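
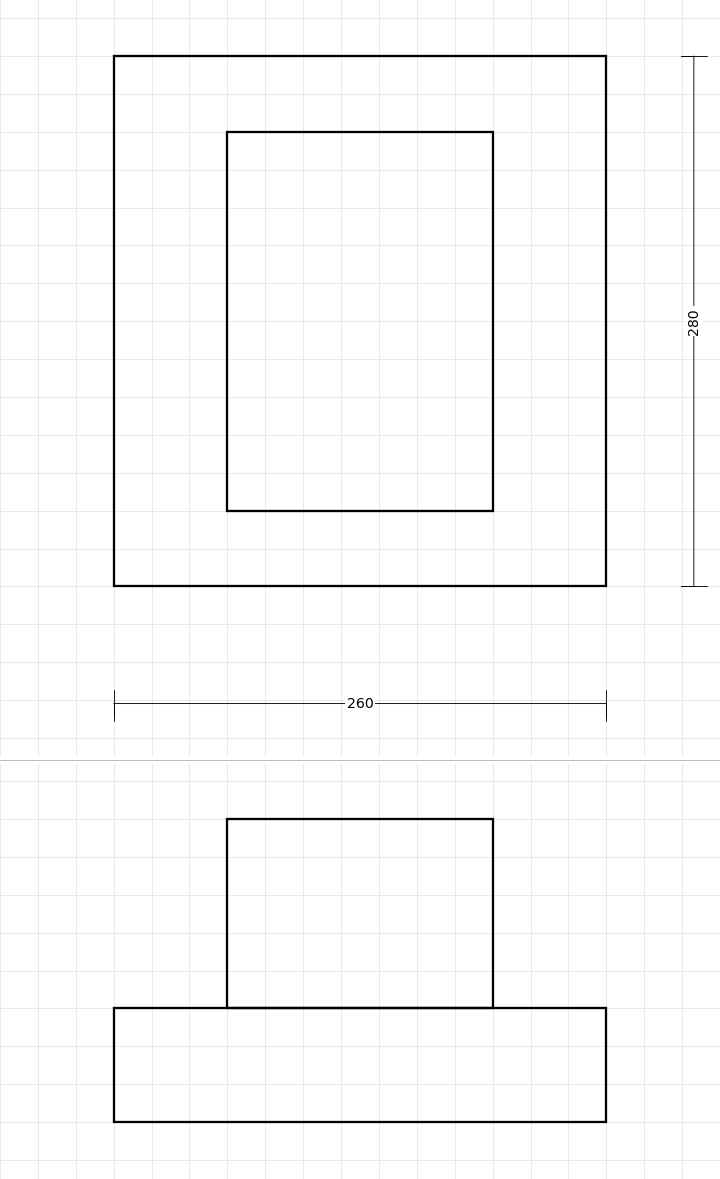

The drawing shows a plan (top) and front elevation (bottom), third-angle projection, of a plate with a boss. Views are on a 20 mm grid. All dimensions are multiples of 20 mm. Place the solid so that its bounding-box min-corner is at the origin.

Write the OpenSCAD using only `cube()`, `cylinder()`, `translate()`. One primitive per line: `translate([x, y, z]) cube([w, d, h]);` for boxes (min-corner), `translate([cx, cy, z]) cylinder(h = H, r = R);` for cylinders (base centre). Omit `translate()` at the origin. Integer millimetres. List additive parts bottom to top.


cube([260, 280, 60]);
translate([60, 40, 60]) cube([140, 200, 100]);


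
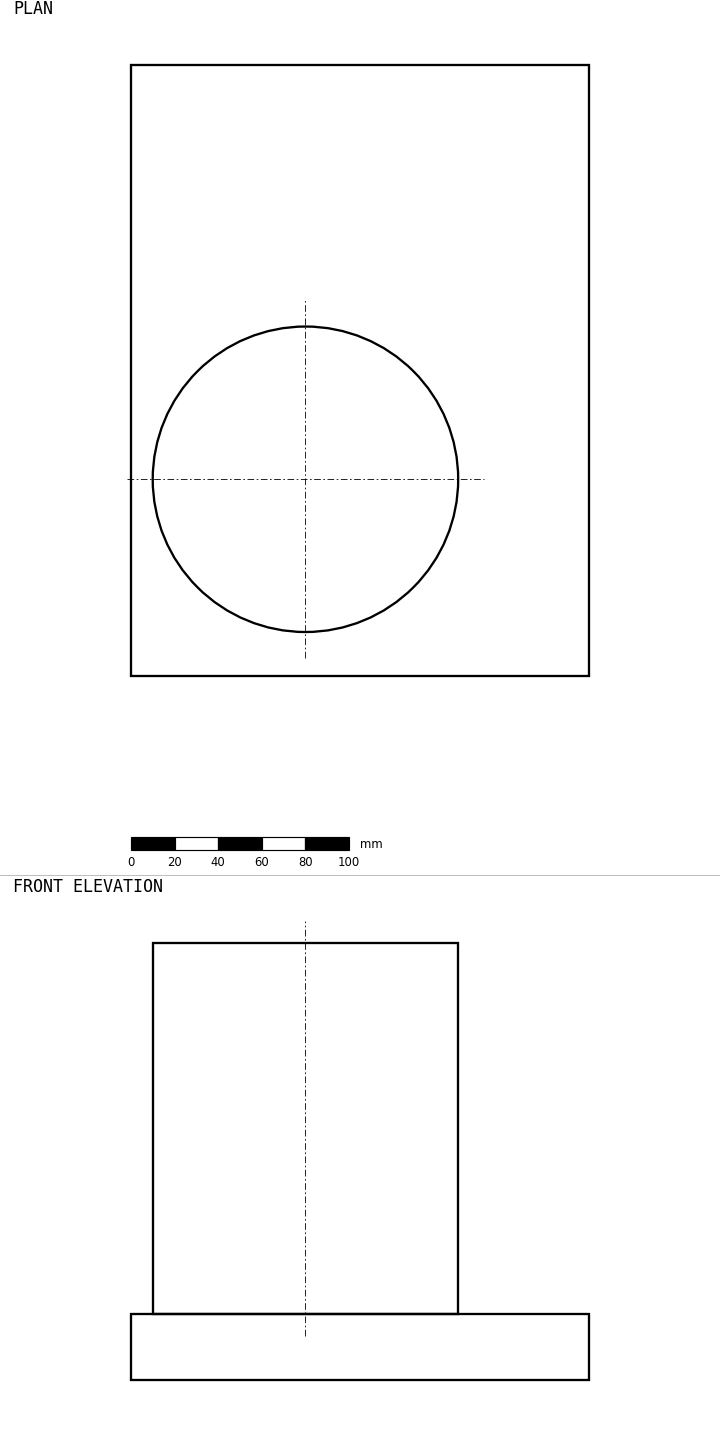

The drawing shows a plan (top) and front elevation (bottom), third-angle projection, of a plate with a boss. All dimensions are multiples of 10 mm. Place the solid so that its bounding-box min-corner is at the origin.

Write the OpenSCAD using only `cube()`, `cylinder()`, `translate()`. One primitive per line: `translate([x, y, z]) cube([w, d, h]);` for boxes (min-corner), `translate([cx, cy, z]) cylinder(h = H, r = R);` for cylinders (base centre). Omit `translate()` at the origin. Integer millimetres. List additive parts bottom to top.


cube([210, 280, 30]);
translate([80, 90, 30]) cylinder(h = 170, r = 70);


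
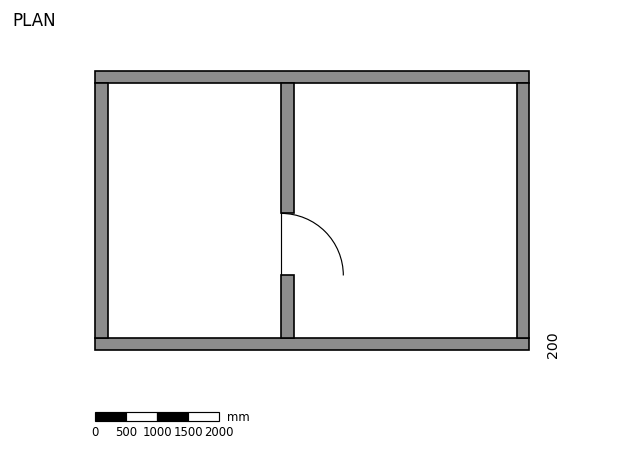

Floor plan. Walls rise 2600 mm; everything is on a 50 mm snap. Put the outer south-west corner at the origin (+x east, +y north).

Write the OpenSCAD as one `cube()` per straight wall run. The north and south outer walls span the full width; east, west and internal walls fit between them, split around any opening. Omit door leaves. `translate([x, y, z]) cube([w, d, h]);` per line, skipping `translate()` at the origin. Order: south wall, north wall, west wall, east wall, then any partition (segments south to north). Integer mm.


cube([7000, 200, 2600]);
translate([0, 4300, 0]) cube([7000, 200, 2600]);
translate([0, 200, 0]) cube([200, 4100, 2600]);
translate([6800, 200, 0]) cube([200, 4100, 2600]);
translate([3000, 200, 0]) cube([200, 1000, 2600]);
translate([3000, 2200, 0]) cube([200, 2100, 2600]);


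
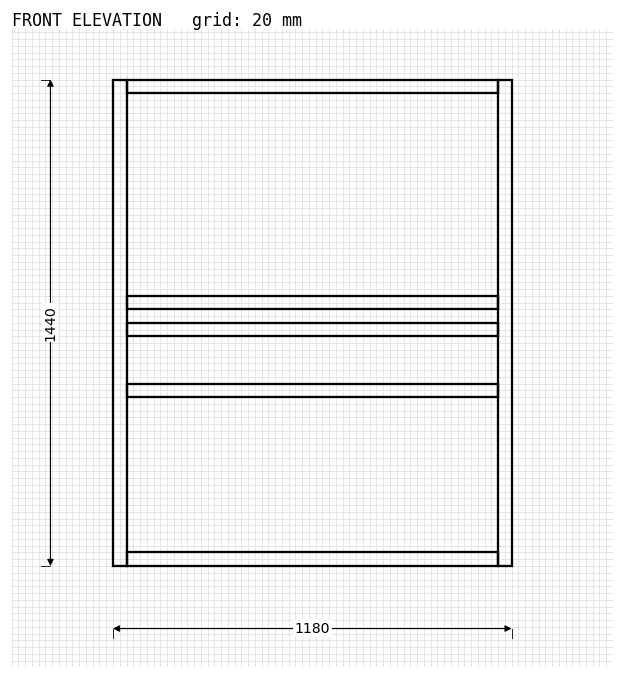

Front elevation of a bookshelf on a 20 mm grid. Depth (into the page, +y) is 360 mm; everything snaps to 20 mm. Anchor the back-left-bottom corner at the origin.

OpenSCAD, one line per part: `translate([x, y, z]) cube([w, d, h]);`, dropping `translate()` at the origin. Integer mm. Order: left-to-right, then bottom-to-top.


cube([40, 360, 1440]);
translate([40, 0, 0]) cube([1100, 360, 40]);
translate([40, 0, 500]) cube([1100, 360, 40]);
translate([40, 0, 680]) cube([1100, 360, 40]);
translate([40, 0, 760]) cube([1100, 360, 40]);
translate([40, 0, 1400]) cube([1100, 360, 40]);
translate([1140, 0, 0]) cube([40, 360, 1440]);


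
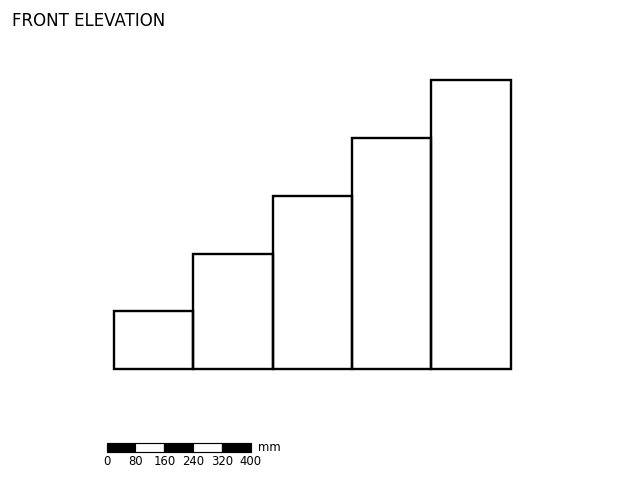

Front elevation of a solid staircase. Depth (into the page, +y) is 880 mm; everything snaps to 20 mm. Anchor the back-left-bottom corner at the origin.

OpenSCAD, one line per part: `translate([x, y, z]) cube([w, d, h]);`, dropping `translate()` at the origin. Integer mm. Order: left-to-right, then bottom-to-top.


cube([220, 880, 160]);
translate([220, 0, 0]) cube([220, 880, 320]);
translate([440, 0, 0]) cube([220, 880, 480]);
translate([660, 0, 0]) cube([220, 880, 640]);
translate([880, 0, 0]) cube([220, 880, 800]);


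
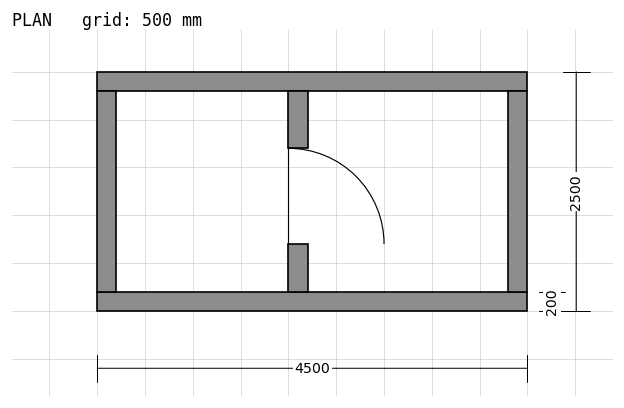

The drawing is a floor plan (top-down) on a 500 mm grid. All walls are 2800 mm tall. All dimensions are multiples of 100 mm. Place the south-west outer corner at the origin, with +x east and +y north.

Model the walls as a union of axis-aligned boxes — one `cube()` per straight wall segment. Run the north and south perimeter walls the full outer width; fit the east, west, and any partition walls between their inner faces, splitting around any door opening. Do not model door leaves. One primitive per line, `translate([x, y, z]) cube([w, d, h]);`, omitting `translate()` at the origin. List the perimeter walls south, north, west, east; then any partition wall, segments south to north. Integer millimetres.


cube([4500, 200, 2800]);
translate([0, 2300, 0]) cube([4500, 200, 2800]);
translate([0, 200, 0]) cube([200, 2100, 2800]);
translate([4300, 200, 0]) cube([200, 2100, 2800]);
translate([2000, 200, 0]) cube([200, 500, 2800]);
translate([2000, 1700, 0]) cube([200, 600, 2800]);


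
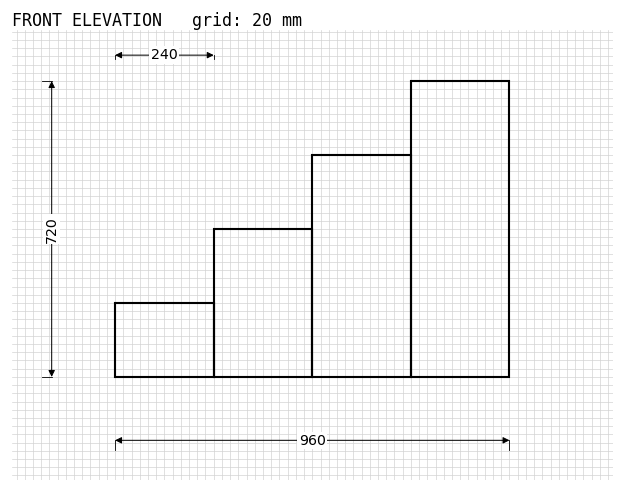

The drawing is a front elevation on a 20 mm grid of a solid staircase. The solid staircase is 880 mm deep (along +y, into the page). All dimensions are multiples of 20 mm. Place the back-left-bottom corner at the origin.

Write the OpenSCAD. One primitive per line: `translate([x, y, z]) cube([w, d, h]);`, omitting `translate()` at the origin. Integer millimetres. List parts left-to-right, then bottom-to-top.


cube([240, 880, 180]);
translate([240, 0, 0]) cube([240, 880, 360]);
translate([480, 0, 0]) cube([240, 880, 540]);
translate([720, 0, 0]) cube([240, 880, 720]);


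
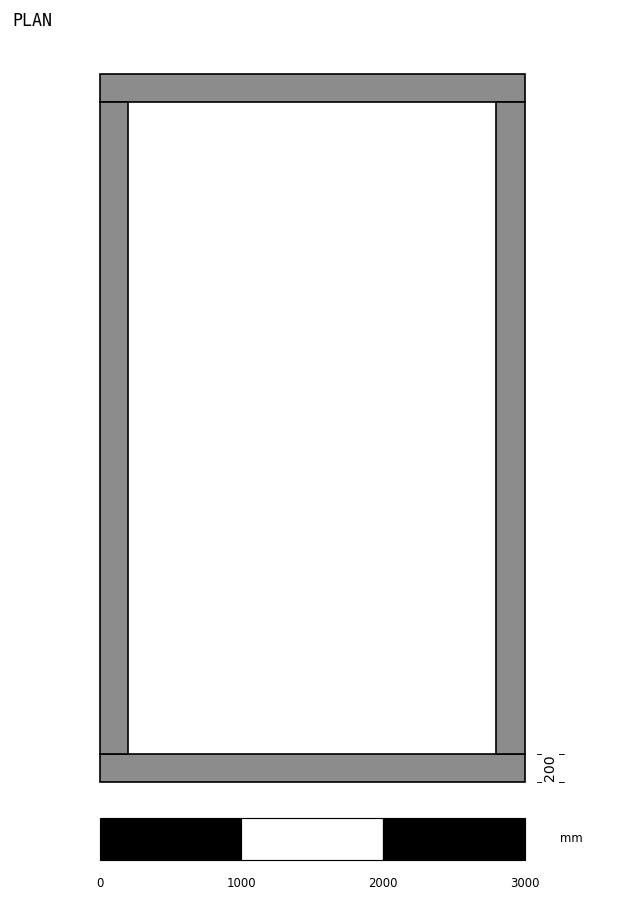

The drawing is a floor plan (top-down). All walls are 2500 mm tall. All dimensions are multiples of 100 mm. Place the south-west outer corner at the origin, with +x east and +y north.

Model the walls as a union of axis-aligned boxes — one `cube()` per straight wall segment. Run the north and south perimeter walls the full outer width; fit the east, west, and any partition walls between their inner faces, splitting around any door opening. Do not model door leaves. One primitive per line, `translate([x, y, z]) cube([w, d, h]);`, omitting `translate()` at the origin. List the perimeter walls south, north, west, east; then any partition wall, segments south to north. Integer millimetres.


cube([3000, 200, 2500]);
translate([0, 4800, 0]) cube([3000, 200, 2500]);
translate([0, 200, 0]) cube([200, 4600, 2500]);
translate([2800, 200, 0]) cube([200, 4600, 2500]);


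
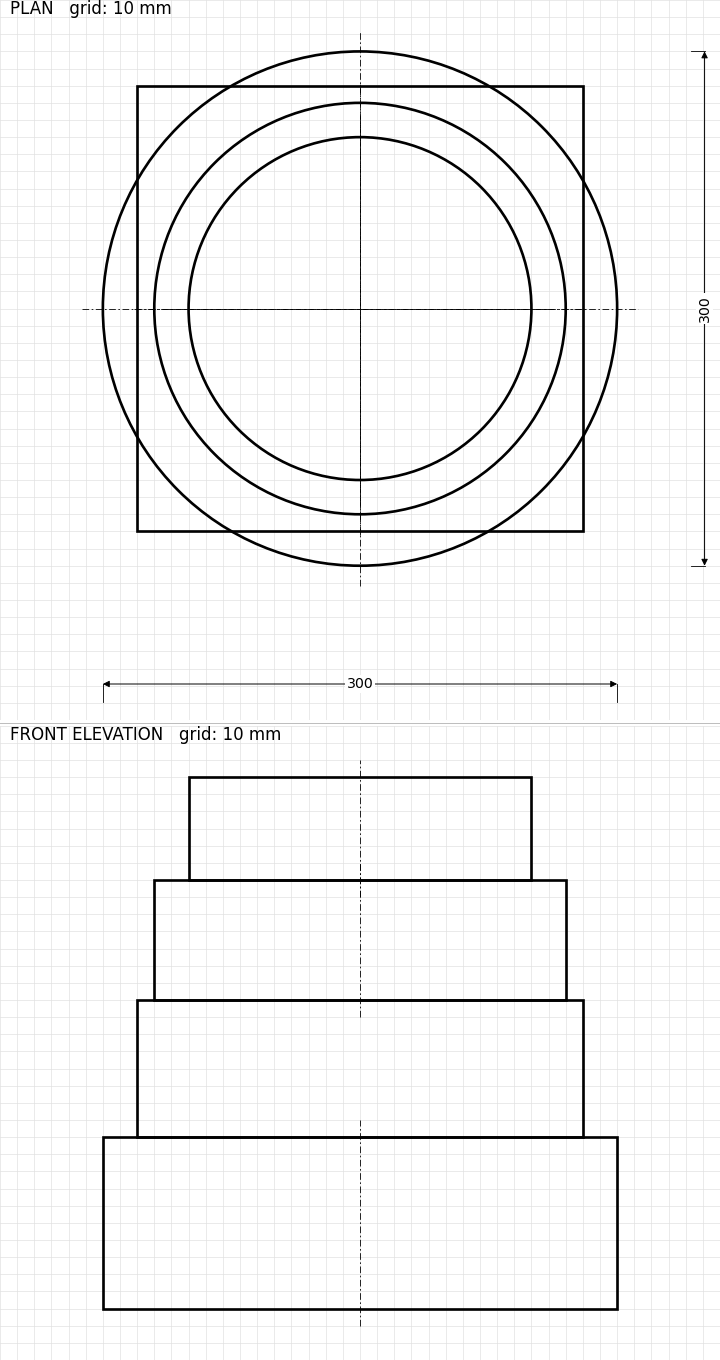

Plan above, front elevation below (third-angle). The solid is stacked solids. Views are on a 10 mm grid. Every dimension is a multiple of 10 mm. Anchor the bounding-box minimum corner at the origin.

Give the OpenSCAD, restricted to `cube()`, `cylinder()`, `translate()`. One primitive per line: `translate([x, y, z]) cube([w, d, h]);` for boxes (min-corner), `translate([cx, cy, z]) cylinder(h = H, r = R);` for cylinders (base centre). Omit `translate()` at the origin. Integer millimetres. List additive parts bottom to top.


translate([150, 150, 0]) cylinder(h = 100, r = 150);
translate([20, 20, 100]) cube([260, 260, 80]);
translate([150, 150, 180]) cylinder(h = 70, r = 120);
translate([150, 150, 250]) cylinder(h = 60, r = 100);


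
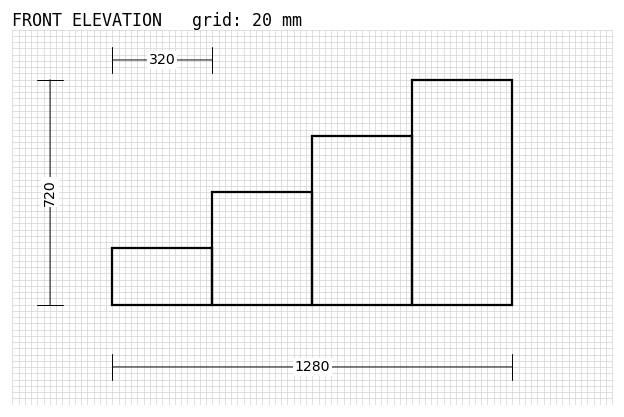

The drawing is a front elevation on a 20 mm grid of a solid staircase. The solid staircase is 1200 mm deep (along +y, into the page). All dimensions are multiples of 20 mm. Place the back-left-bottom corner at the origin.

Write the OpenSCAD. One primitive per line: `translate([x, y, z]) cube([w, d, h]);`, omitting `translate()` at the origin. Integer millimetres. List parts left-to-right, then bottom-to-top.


cube([320, 1200, 180]);
translate([320, 0, 0]) cube([320, 1200, 360]);
translate([640, 0, 0]) cube([320, 1200, 540]);
translate([960, 0, 0]) cube([320, 1200, 720]);


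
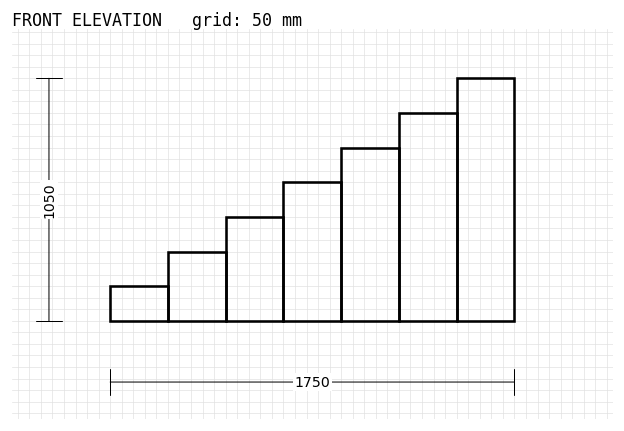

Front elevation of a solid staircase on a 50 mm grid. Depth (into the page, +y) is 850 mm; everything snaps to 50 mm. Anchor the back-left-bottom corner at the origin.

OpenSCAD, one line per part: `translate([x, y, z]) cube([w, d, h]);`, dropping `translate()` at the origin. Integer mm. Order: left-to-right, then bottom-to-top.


cube([250, 850, 150]);
translate([250, 0, 0]) cube([250, 850, 300]);
translate([500, 0, 0]) cube([250, 850, 450]);
translate([750, 0, 0]) cube([250, 850, 600]);
translate([1000, 0, 0]) cube([250, 850, 750]);
translate([1250, 0, 0]) cube([250, 850, 900]);
translate([1500, 0, 0]) cube([250, 850, 1050]);


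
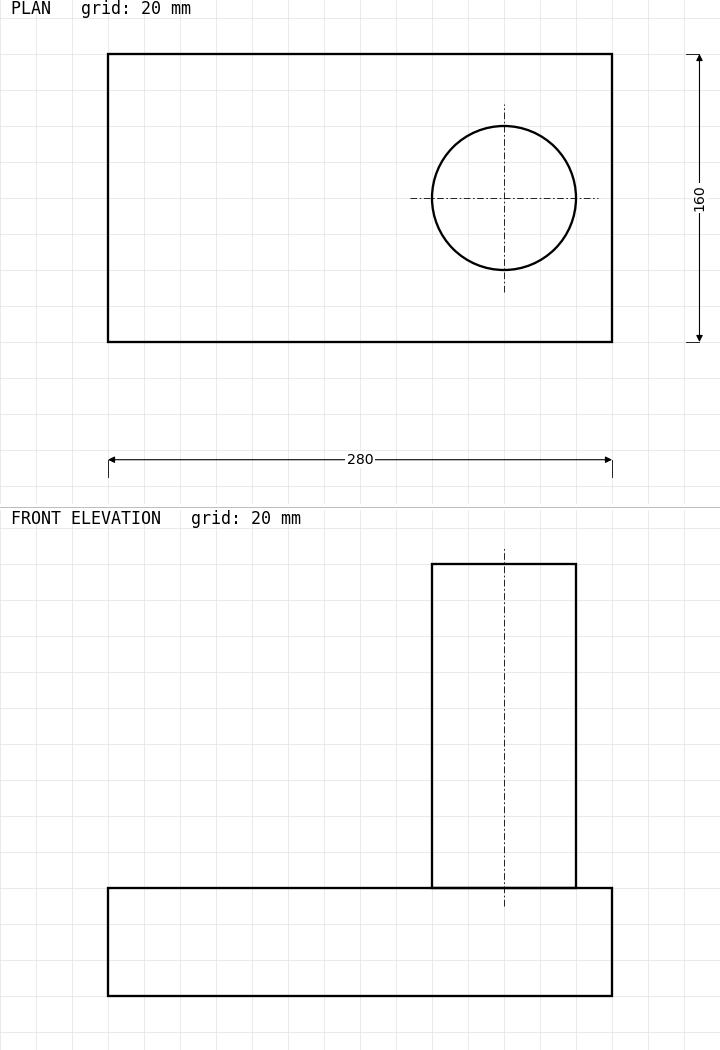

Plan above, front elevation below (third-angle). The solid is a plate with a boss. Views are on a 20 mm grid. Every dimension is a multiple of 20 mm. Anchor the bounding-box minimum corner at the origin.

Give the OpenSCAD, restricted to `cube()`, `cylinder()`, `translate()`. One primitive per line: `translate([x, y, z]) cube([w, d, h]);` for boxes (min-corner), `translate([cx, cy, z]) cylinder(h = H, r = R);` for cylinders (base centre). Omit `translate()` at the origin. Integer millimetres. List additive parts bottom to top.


cube([280, 160, 60]);
translate([220, 80, 60]) cylinder(h = 180, r = 40);


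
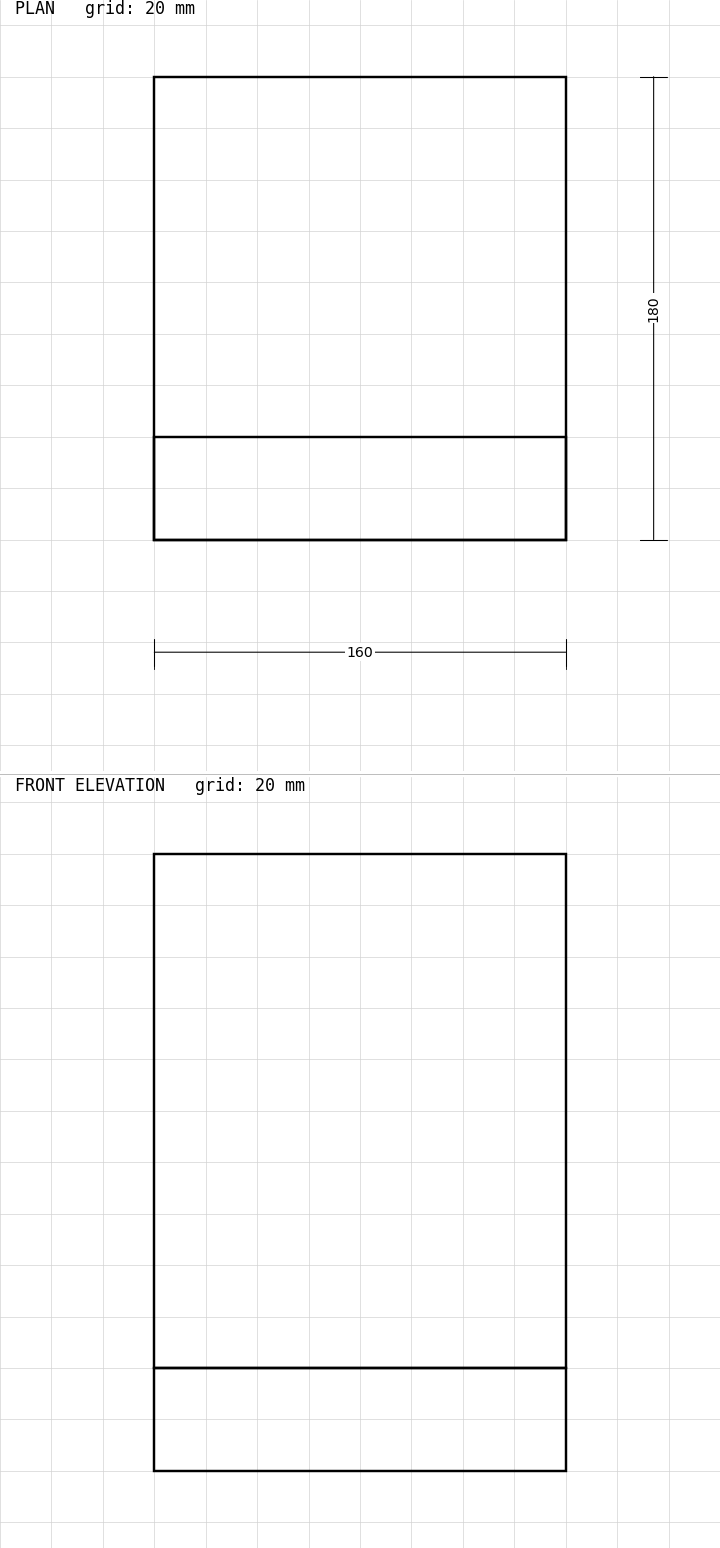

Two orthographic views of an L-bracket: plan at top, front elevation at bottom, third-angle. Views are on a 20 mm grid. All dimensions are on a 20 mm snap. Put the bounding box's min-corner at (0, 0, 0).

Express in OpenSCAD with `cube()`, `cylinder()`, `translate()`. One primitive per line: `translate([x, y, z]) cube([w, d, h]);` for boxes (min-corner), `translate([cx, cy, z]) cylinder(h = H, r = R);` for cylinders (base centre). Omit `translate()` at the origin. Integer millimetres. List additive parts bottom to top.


cube([160, 180, 40]);
translate([0, 0, 40]) cube([160, 40, 200]);


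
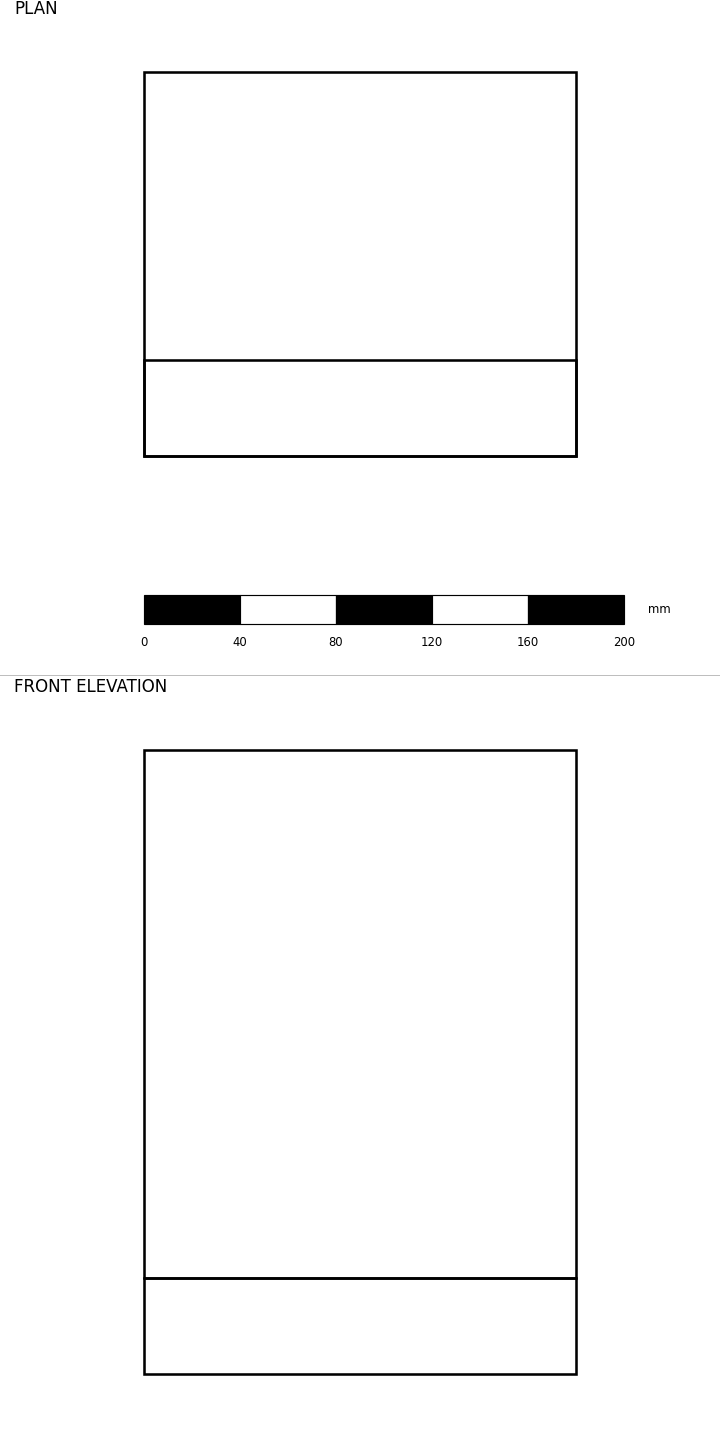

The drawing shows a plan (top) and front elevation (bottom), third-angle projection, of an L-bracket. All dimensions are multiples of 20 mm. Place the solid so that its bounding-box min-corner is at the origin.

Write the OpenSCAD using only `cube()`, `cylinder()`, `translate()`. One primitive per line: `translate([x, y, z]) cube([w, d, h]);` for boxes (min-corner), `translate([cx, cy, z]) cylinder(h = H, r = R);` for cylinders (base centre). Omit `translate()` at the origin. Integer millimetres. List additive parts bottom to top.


cube([180, 160, 40]);
translate([0, 0, 40]) cube([180, 40, 220]);


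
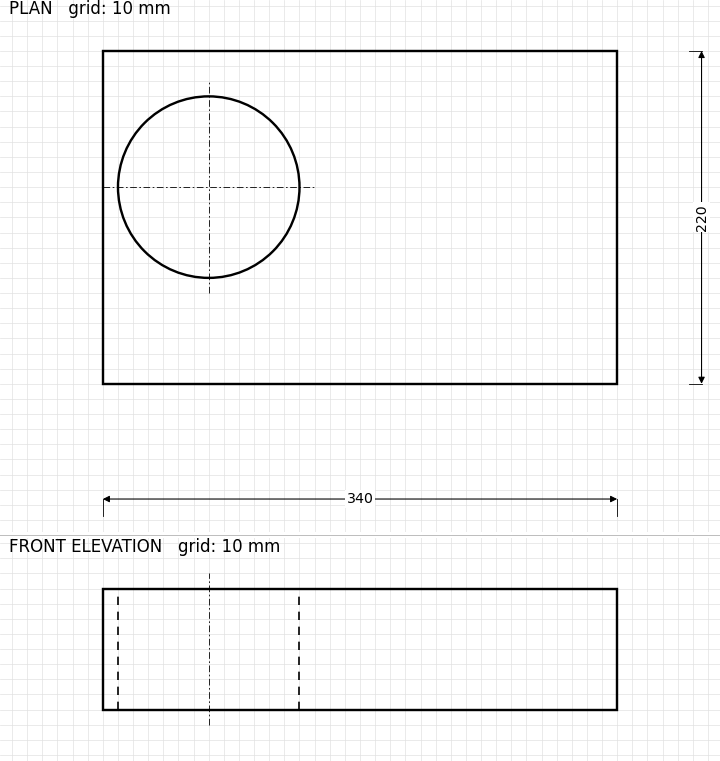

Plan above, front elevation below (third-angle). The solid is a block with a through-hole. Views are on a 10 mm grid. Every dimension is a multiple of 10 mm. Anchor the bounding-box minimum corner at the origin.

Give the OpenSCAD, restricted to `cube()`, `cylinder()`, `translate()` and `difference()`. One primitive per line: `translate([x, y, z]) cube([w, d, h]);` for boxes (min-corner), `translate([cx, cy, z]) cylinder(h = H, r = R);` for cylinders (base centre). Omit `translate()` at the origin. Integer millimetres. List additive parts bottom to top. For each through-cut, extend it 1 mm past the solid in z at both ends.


difference() {
  cube([340, 220, 80]);
  translate([70, 130, -1]) cylinder(h = 82, r = 60);
}


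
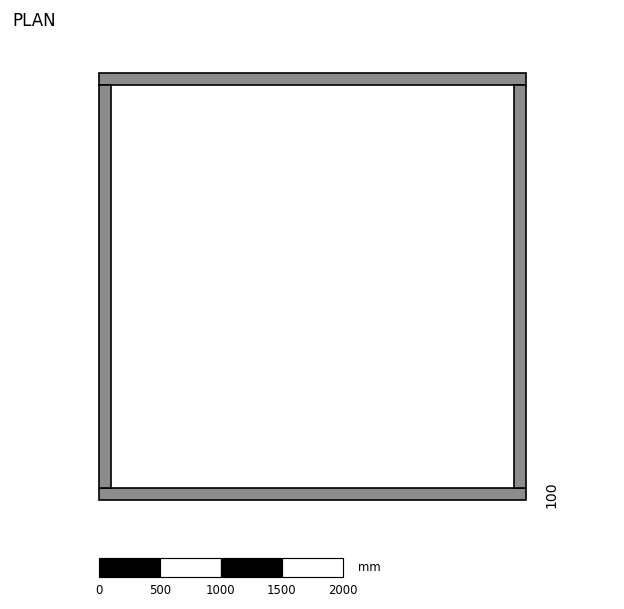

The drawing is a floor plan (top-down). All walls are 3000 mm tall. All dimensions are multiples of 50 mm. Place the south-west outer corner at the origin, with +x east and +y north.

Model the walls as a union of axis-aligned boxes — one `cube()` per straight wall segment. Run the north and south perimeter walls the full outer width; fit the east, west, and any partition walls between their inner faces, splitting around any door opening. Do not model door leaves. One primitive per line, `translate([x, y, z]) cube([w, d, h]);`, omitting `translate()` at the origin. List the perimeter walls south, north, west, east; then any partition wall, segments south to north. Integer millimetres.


cube([3500, 100, 3000]);
translate([0, 3400, 0]) cube([3500, 100, 3000]);
translate([0, 100, 0]) cube([100, 3300, 3000]);
translate([3400, 100, 0]) cube([100, 3300, 3000]);


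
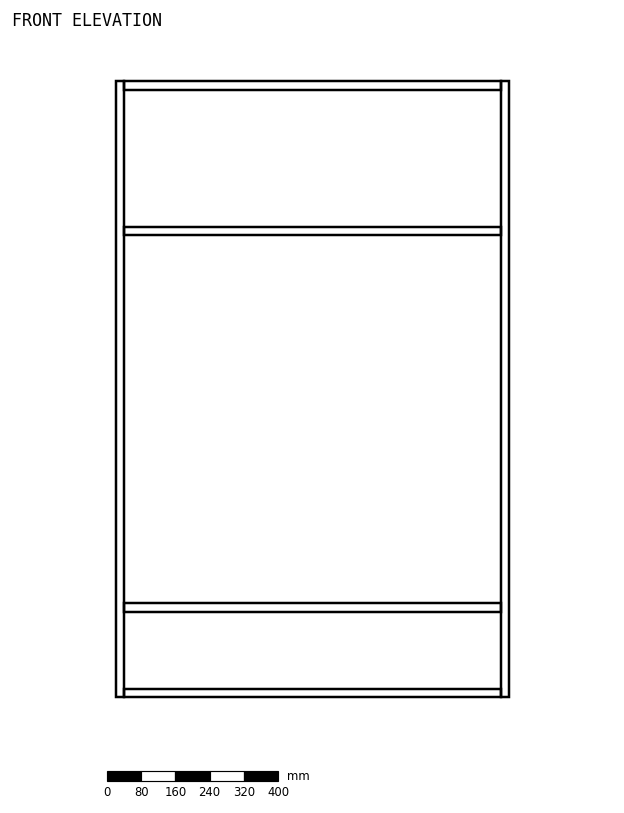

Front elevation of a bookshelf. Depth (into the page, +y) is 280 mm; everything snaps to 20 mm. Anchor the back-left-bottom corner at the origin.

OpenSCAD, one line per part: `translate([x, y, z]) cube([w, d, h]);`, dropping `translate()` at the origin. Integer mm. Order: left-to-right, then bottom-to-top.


cube([20, 280, 1440]);
translate([20, 0, 0]) cube([880, 280, 20]);
translate([20, 0, 200]) cube([880, 280, 20]);
translate([20, 0, 1080]) cube([880, 280, 20]);
translate([20, 0, 1420]) cube([880, 280, 20]);
translate([900, 0, 0]) cube([20, 280, 1440]);


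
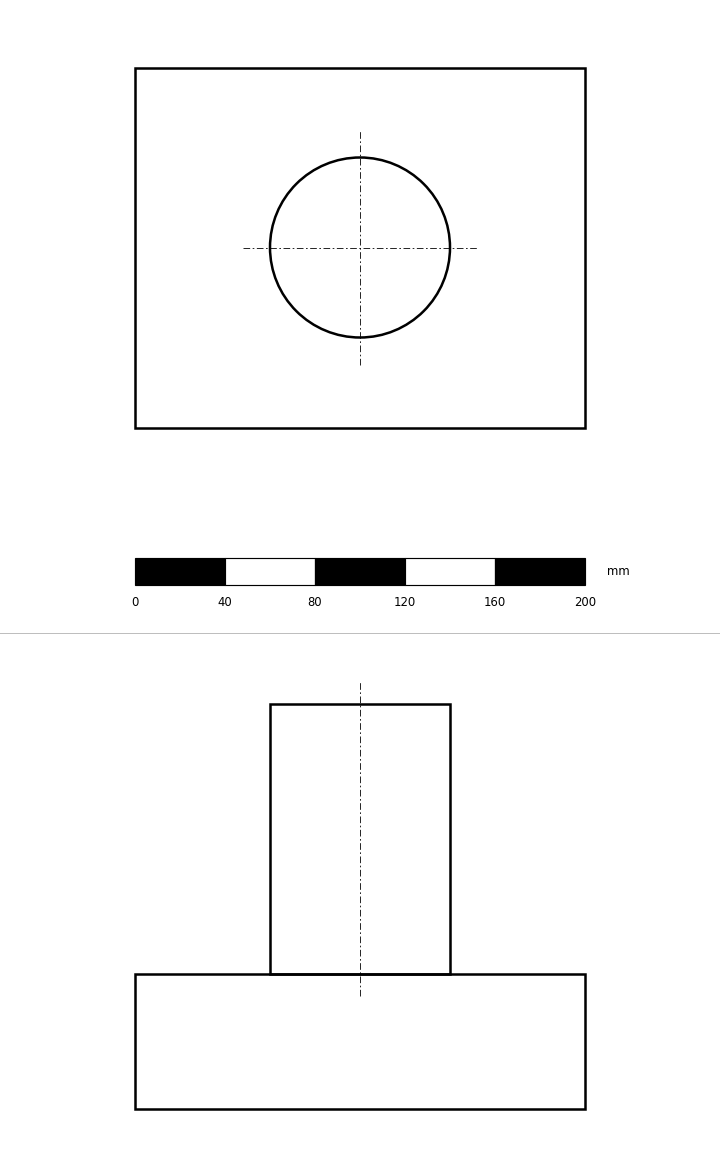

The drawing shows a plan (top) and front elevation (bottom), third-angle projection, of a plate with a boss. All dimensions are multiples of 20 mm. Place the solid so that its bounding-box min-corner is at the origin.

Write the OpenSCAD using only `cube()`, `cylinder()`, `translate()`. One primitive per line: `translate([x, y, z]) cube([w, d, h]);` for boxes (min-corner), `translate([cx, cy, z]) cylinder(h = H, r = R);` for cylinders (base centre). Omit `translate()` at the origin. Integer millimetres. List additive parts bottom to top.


cube([200, 160, 60]);
translate([100, 80, 60]) cylinder(h = 120, r = 40);


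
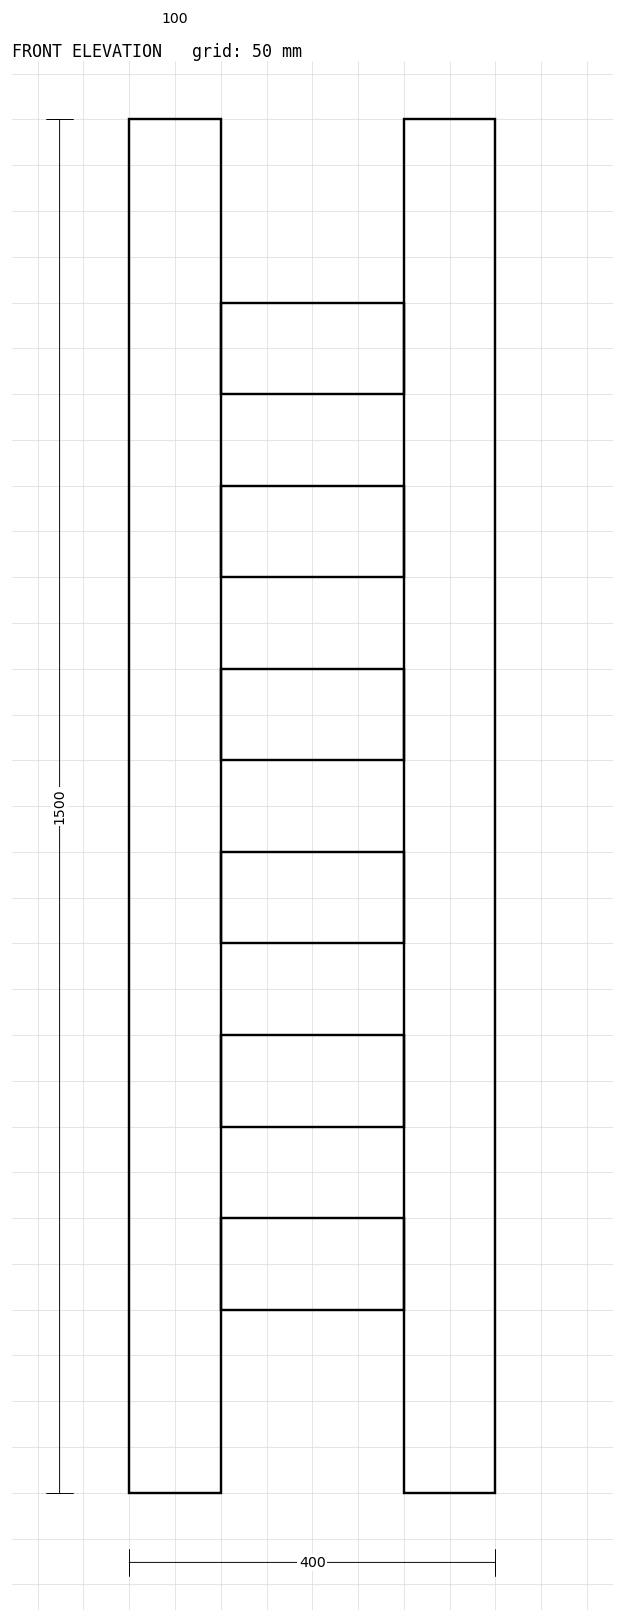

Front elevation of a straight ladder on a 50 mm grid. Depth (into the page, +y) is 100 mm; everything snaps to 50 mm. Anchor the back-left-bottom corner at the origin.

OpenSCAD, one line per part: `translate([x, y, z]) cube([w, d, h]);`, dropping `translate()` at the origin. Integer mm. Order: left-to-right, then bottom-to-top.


cube([100, 100, 1500]);
translate([100, 0, 200]) cube([200, 100, 100]);
translate([100, 0, 400]) cube([200, 100, 100]);
translate([100, 0, 600]) cube([200, 100, 100]);
translate([100, 0, 800]) cube([200, 100, 100]);
translate([100, 0, 1000]) cube([200, 100, 100]);
translate([100, 0, 1200]) cube([200, 100, 100]);
translate([300, 0, 0]) cube([100, 100, 1500]);


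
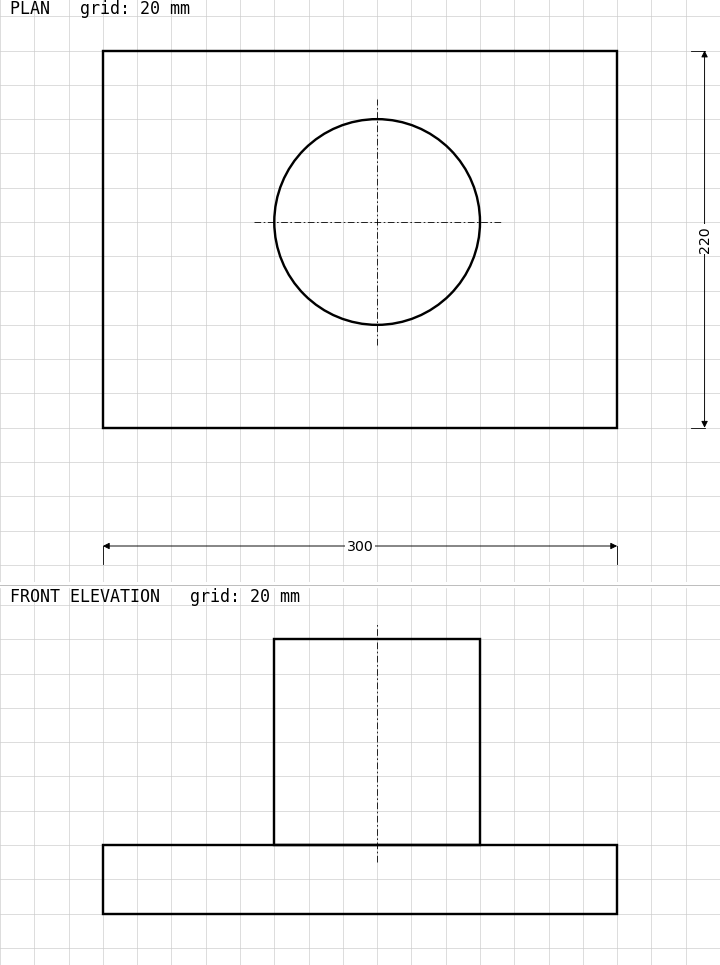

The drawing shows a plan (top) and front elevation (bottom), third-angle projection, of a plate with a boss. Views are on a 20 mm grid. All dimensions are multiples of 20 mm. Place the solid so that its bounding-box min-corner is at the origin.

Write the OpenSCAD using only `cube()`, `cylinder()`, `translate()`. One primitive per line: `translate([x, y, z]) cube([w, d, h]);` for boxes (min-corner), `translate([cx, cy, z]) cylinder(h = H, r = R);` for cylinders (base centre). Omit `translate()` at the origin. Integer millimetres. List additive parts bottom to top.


cube([300, 220, 40]);
translate([160, 120, 40]) cylinder(h = 120, r = 60);


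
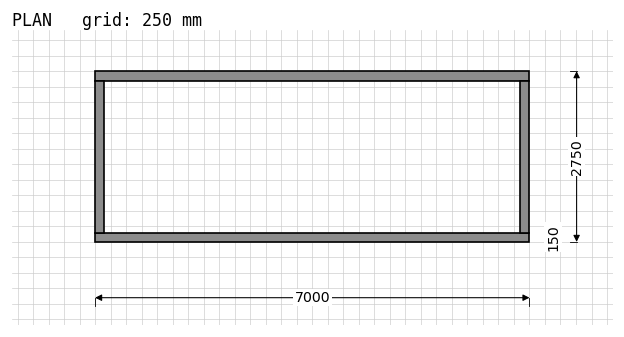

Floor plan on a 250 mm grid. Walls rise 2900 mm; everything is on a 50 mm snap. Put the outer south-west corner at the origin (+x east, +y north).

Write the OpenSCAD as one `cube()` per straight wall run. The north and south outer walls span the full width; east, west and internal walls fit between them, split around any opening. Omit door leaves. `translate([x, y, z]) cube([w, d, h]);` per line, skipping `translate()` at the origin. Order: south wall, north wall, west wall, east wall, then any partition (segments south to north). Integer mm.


cube([7000, 150, 2900]);
translate([0, 2600, 0]) cube([7000, 150, 2900]);
translate([0, 150, 0]) cube([150, 2450, 2900]);
translate([6850, 150, 0]) cube([150, 2450, 2900]);


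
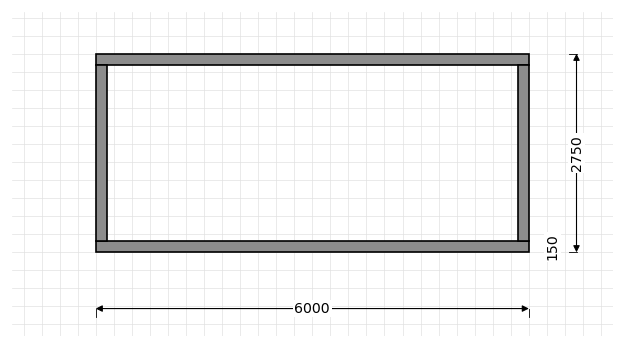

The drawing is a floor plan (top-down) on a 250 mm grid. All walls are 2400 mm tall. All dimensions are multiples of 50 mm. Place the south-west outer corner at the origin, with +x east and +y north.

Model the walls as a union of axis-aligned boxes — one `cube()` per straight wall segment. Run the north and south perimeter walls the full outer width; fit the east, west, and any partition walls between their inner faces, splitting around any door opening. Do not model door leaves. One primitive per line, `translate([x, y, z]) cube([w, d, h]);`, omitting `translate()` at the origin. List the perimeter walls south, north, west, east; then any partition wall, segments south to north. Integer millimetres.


cube([6000, 150, 2400]);
translate([0, 2600, 0]) cube([6000, 150, 2400]);
translate([0, 150, 0]) cube([150, 2450, 2400]);
translate([5850, 150, 0]) cube([150, 2450, 2400]);


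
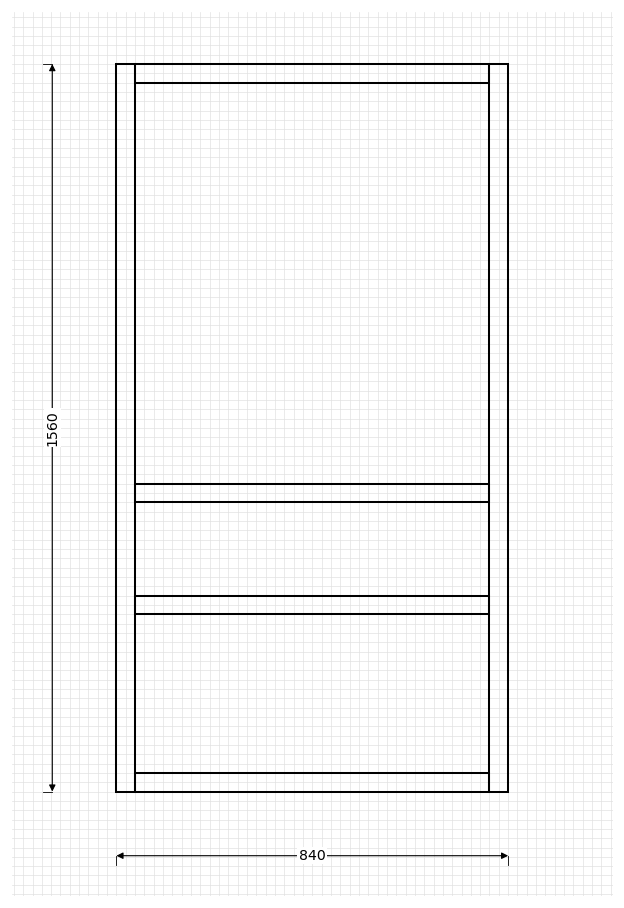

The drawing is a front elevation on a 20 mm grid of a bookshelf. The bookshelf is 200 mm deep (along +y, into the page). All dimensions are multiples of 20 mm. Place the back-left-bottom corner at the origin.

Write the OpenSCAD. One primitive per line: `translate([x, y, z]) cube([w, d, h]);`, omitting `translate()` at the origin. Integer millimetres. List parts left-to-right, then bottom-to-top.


cube([40, 200, 1560]);
translate([40, 0, 0]) cube([760, 200, 40]);
translate([40, 0, 380]) cube([760, 200, 40]);
translate([40, 0, 620]) cube([760, 200, 40]);
translate([40, 0, 1520]) cube([760, 200, 40]);
translate([800, 0, 0]) cube([40, 200, 1560]);


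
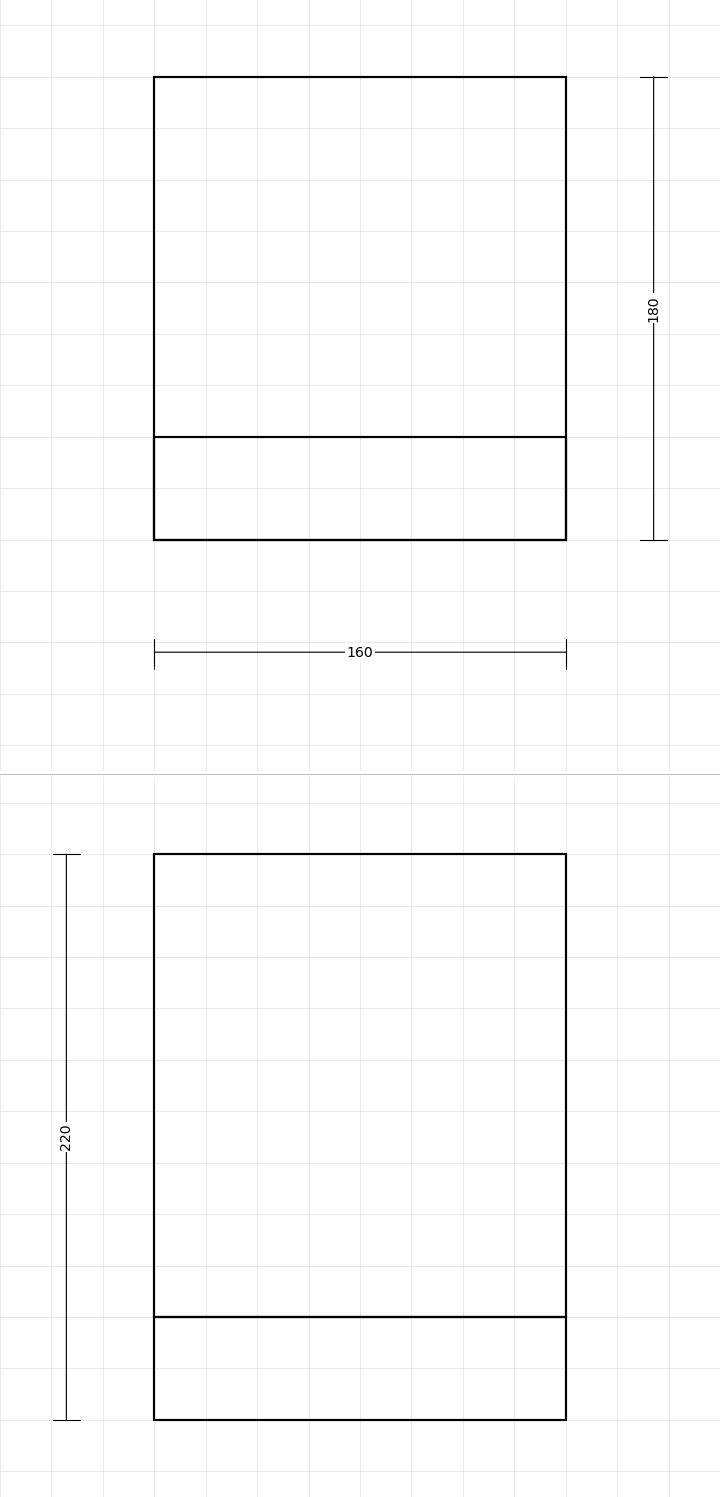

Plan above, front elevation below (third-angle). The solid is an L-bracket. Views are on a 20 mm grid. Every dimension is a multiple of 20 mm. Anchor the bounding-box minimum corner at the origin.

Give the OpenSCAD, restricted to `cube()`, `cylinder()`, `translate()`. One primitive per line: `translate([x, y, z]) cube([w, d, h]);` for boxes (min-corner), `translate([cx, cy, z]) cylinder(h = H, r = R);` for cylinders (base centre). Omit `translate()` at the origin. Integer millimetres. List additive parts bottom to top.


cube([160, 180, 40]);
translate([0, 0, 40]) cube([160, 40, 180]);


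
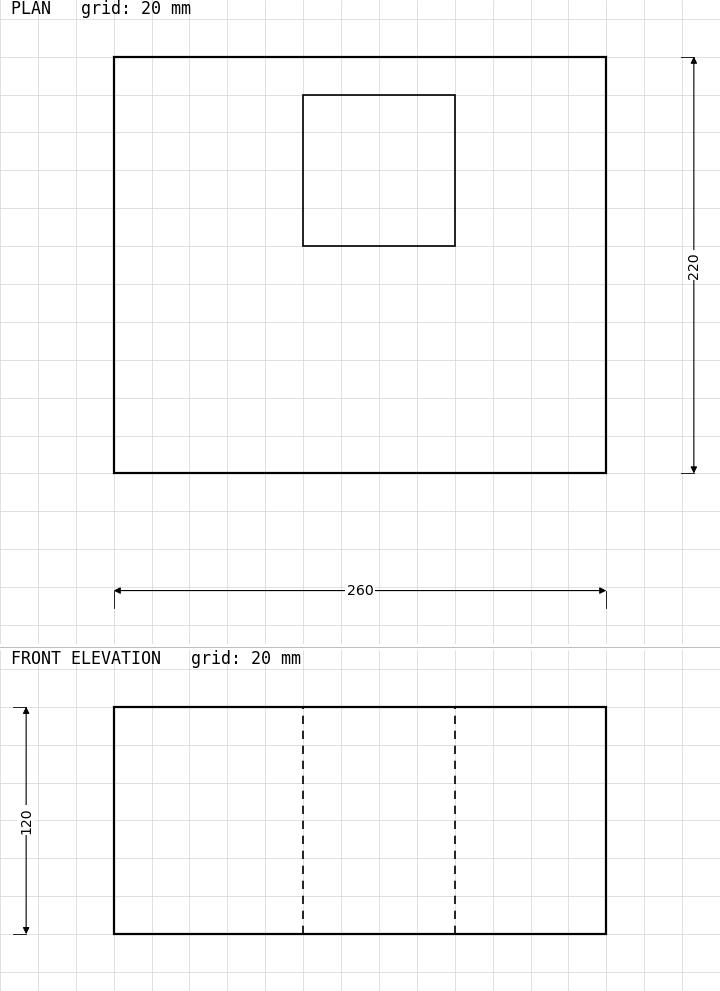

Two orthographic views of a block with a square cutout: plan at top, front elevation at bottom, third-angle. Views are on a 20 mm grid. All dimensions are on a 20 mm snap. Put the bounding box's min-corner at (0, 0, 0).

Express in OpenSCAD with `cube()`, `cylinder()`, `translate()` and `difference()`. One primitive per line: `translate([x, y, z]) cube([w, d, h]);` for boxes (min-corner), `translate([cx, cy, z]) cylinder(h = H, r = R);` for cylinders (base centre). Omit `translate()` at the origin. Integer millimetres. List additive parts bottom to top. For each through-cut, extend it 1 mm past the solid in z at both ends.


difference() {
  cube([260, 220, 120]);
  translate([100, 120, -1]) cube([80, 80, 122]);
}


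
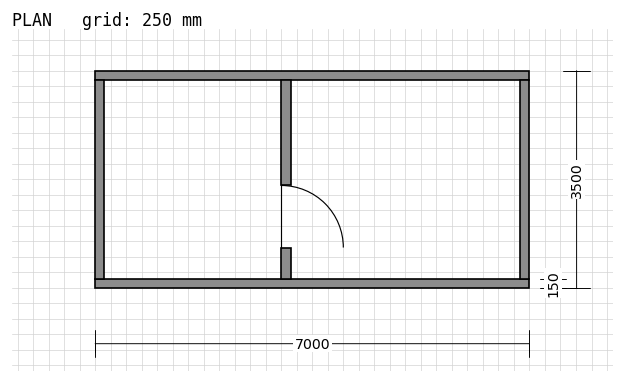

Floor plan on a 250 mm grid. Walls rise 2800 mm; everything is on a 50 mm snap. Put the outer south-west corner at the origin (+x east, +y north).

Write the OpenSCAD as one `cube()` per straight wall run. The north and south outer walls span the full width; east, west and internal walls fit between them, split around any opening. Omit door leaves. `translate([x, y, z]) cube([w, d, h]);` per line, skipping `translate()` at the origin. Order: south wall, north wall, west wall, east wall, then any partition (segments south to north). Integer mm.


cube([7000, 150, 2800]);
translate([0, 3350, 0]) cube([7000, 150, 2800]);
translate([0, 150, 0]) cube([150, 3200, 2800]);
translate([6850, 150, 0]) cube([150, 3200, 2800]);
translate([3000, 150, 0]) cube([150, 500, 2800]);
translate([3000, 1650, 0]) cube([150, 1700, 2800]);


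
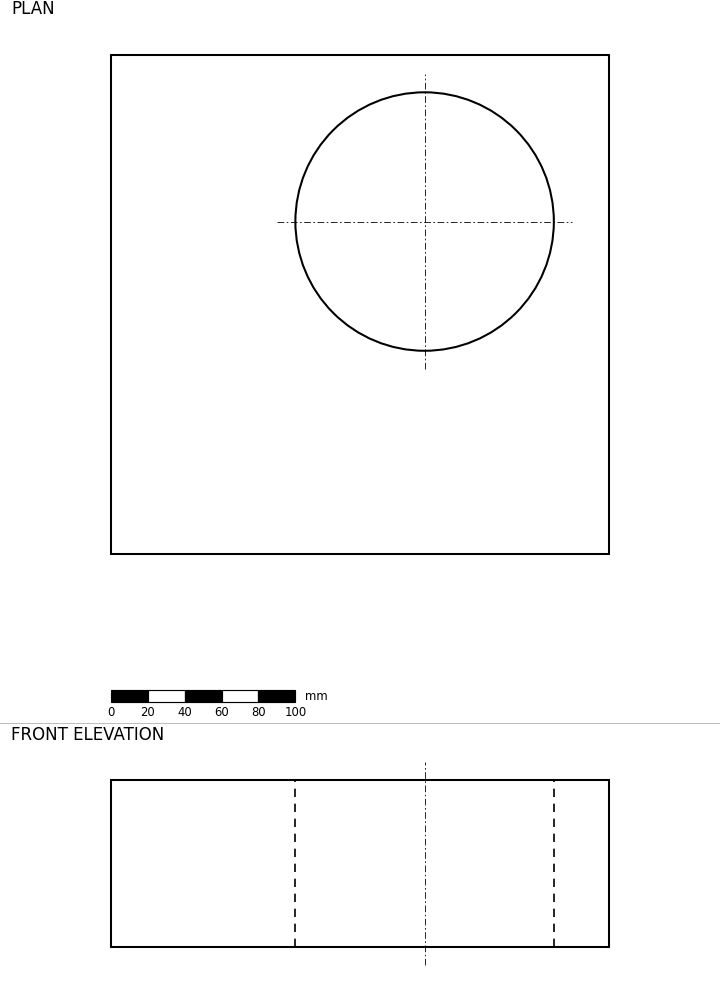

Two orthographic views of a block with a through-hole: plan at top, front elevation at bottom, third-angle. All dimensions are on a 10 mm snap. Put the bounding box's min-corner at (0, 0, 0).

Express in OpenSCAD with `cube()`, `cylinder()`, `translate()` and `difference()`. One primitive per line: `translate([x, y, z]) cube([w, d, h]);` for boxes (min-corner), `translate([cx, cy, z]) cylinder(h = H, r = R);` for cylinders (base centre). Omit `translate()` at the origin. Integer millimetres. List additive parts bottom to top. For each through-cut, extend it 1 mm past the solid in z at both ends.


difference() {
  cube([270, 270, 90]);
  translate([170, 180, -1]) cylinder(h = 92, r = 70);
}


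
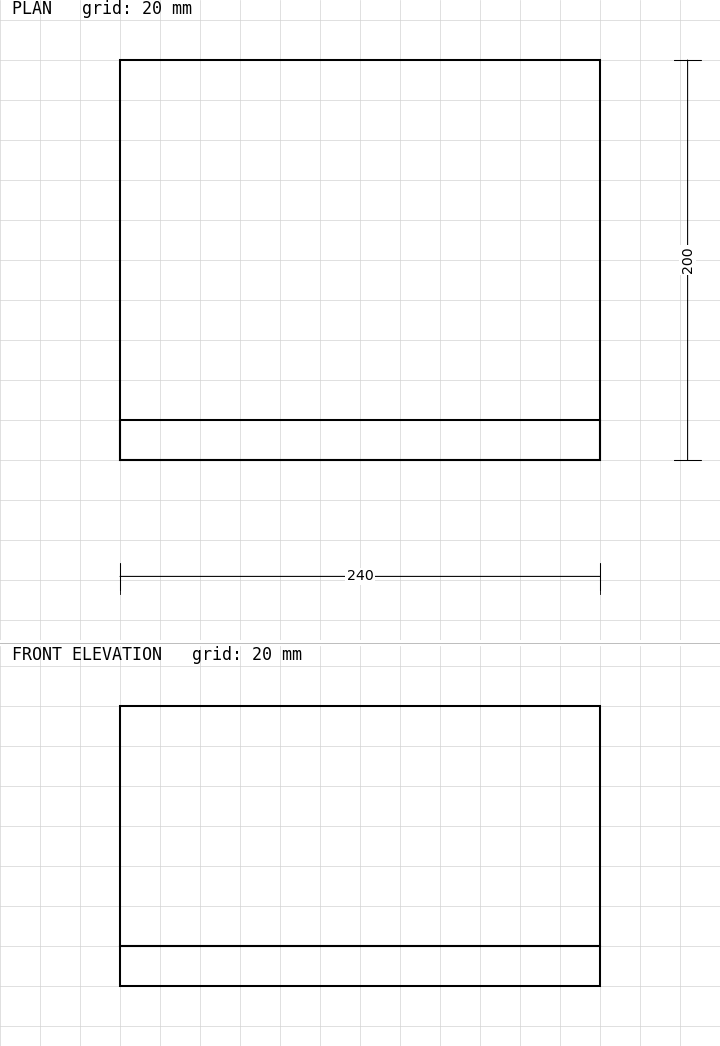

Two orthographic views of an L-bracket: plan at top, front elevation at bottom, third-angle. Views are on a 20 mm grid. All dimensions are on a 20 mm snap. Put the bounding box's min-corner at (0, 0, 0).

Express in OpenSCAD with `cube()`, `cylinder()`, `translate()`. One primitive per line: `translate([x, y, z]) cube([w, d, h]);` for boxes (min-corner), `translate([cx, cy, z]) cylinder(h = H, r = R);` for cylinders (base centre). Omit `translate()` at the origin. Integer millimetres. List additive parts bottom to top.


cube([240, 200, 20]);
translate([0, 0, 20]) cube([240, 20, 120]);


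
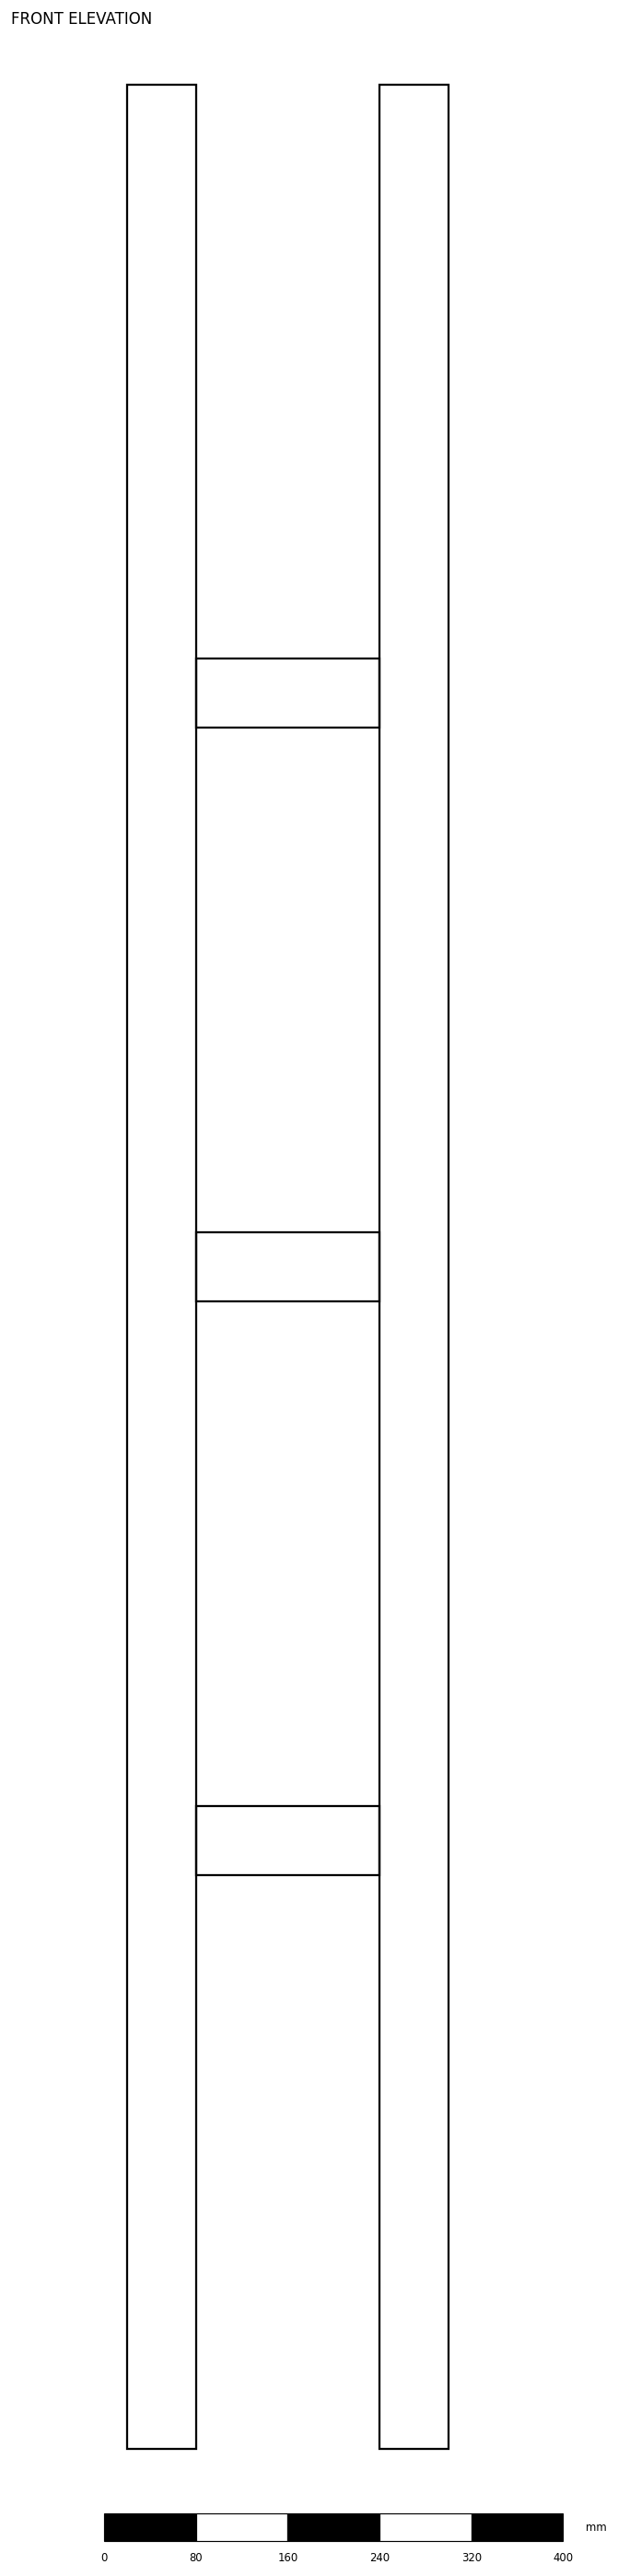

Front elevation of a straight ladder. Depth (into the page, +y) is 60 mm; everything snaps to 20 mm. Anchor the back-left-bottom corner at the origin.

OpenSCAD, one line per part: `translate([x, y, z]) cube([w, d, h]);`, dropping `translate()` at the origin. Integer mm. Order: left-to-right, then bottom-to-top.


cube([60, 60, 2060]);
translate([60, 0, 500]) cube([160, 60, 60]);
translate([60, 0, 1000]) cube([160, 60, 60]);
translate([60, 0, 1500]) cube([160, 60, 60]);
translate([220, 0, 0]) cube([60, 60, 2060]);


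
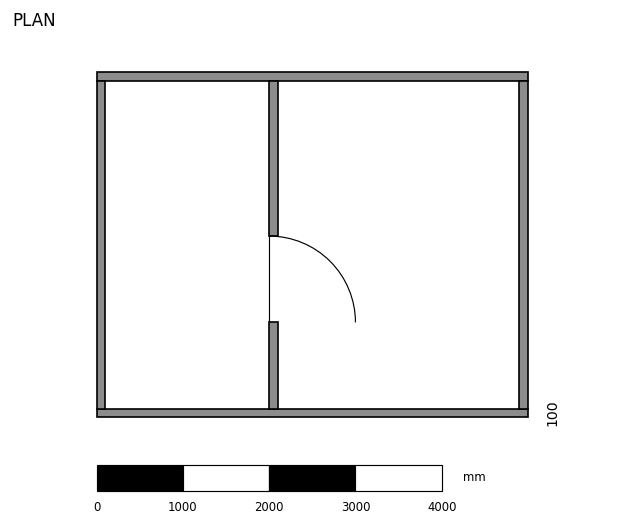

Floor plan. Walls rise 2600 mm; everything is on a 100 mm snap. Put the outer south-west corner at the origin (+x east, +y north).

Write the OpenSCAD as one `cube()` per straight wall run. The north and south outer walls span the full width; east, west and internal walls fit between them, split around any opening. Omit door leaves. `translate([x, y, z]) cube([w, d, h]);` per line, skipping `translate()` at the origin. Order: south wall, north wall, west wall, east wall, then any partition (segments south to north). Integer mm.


cube([5000, 100, 2600]);
translate([0, 3900, 0]) cube([5000, 100, 2600]);
translate([0, 100, 0]) cube([100, 3800, 2600]);
translate([4900, 100, 0]) cube([100, 3800, 2600]);
translate([2000, 100, 0]) cube([100, 1000, 2600]);
translate([2000, 2100, 0]) cube([100, 1800, 2600]);


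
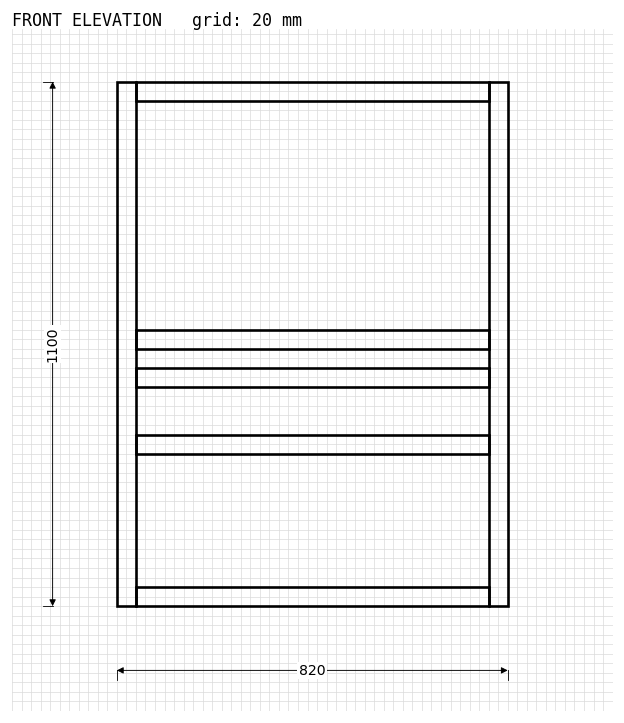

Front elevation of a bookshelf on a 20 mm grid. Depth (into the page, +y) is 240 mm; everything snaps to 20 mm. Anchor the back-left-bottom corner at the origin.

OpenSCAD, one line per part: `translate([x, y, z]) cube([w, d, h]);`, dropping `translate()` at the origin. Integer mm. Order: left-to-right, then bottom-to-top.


cube([40, 240, 1100]);
translate([40, 0, 0]) cube([740, 240, 40]);
translate([40, 0, 320]) cube([740, 240, 40]);
translate([40, 0, 460]) cube([740, 240, 40]);
translate([40, 0, 540]) cube([740, 240, 40]);
translate([40, 0, 1060]) cube([740, 240, 40]);
translate([780, 0, 0]) cube([40, 240, 1100]);


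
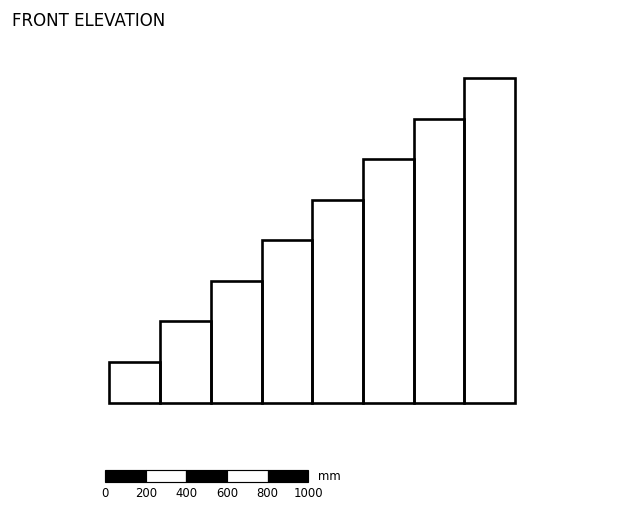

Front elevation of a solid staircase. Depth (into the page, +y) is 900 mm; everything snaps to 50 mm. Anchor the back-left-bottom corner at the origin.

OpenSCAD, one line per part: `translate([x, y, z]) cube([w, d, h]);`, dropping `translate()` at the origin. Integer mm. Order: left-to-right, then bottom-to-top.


cube([250, 900, 200]);
translate([250, 0, 0]) cube([250, 900, 400]);
translate([500, 0, 0]) cube([250, 900, 600]);
translate([750, 0, 0]) cube([250, 900, 800]);
translate([1000, 0, 0]) cube([250, 900, 1000]);
translate([1250, 0, 0]) cube([250, 900, 1200]);
translate([1500, 0, 0]) cube([250, 900, 1400]);
translate([1750, 0, 0]) cube([250, 900, 1600]);


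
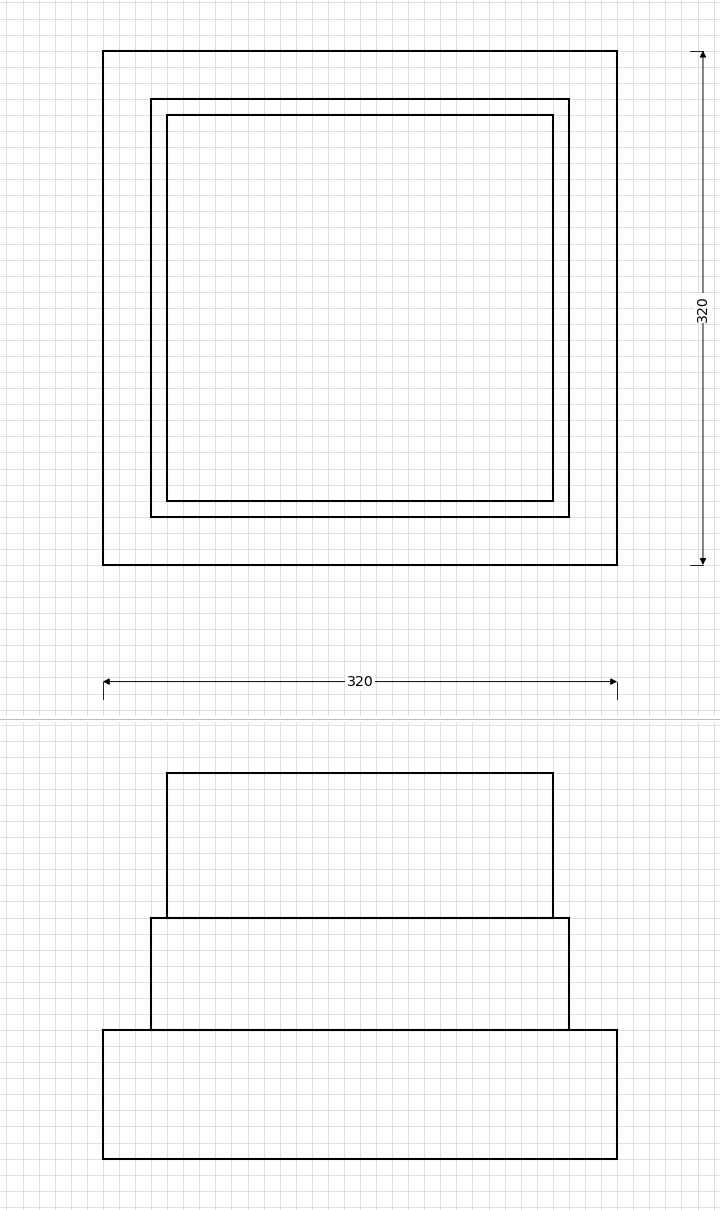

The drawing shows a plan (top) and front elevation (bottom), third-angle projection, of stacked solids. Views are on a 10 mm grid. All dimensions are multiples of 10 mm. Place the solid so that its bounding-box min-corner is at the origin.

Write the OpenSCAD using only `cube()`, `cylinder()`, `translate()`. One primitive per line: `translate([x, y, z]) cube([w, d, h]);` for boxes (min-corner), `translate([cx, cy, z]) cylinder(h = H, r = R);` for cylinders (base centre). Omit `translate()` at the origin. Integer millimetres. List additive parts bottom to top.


cube([320, 320, 80]);
translate([30, 30, 80]) cube([260, 260, 70]);
translate([40, 40, 150]) cube([240, 240, 90]);


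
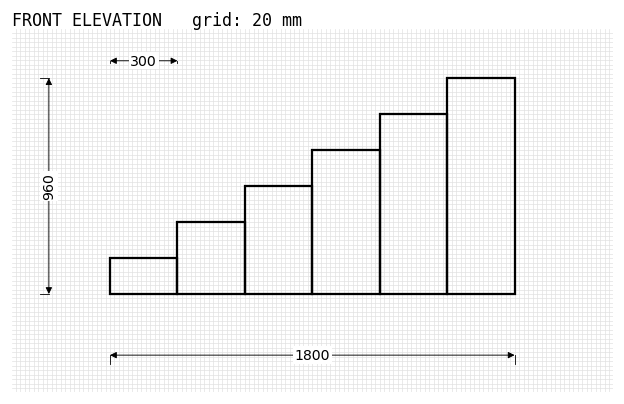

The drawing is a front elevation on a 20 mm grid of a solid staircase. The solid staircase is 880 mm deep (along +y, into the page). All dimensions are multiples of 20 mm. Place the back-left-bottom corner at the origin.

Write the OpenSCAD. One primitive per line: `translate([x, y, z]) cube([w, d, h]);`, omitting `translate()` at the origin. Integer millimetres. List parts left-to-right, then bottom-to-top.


cube([300, 880, 160]);
translate([300, 0, 0]) cube([300, 880, 320]);
translate([600, 0, 0]) cube([300, 880, 480]);
translate([900, 0, 0]) cube([300, 880, 640]);
translate([1200, 0, 0]) cube([300, 880, 800]);
translate([1500, 0, 0]) cube([300, 880, 960]);


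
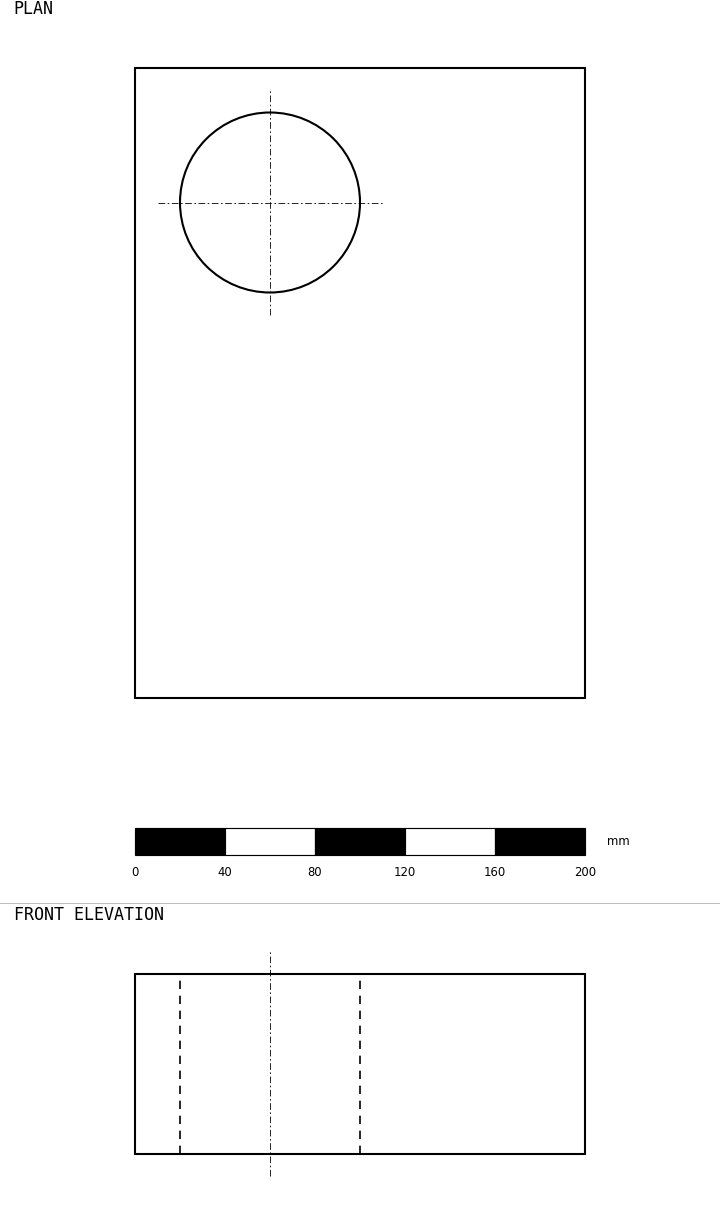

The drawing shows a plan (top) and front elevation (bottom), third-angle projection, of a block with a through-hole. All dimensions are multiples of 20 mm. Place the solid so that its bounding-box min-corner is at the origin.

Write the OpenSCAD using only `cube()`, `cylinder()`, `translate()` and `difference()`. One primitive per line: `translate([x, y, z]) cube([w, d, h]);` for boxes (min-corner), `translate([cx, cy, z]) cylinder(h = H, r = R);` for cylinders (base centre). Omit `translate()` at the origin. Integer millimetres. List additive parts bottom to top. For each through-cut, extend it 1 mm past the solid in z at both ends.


difference() {
  cube([200, 280, 80]);
  translate([60, 220, -1]) cylinder(h = 82, r = 40);
}


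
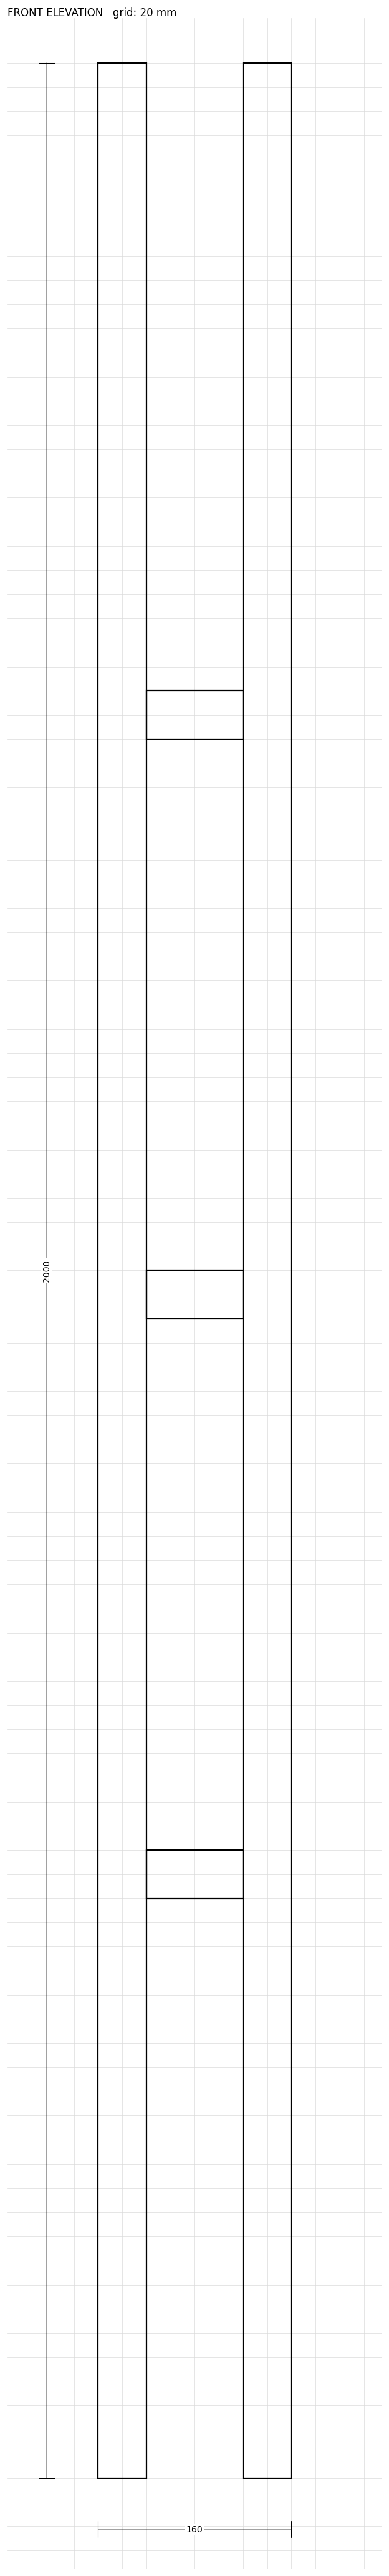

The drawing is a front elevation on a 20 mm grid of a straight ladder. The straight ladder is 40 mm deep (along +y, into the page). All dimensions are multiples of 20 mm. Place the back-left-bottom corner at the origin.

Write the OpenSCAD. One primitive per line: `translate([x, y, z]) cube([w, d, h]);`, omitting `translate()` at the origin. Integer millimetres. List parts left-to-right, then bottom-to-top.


cube([40, 40, 2000]);
translate([40, 0, 480]) cube([80, 40, 40]);
translate([40, 0, 960]) cube([80, 40, 40]);
translate([40, 0, 1440]) cube([80, 40, 40]);
translate([120, 0, 0]) cube([40, 40, 2000]);
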